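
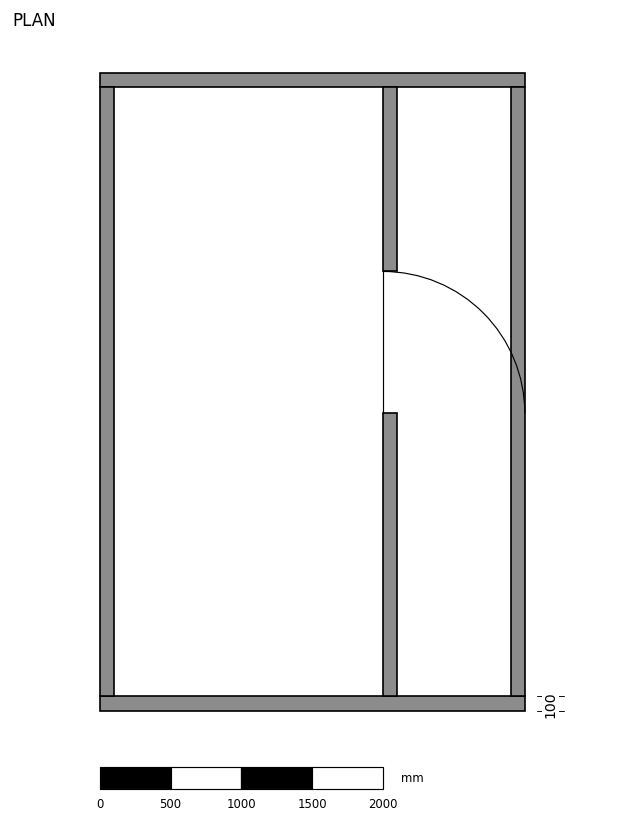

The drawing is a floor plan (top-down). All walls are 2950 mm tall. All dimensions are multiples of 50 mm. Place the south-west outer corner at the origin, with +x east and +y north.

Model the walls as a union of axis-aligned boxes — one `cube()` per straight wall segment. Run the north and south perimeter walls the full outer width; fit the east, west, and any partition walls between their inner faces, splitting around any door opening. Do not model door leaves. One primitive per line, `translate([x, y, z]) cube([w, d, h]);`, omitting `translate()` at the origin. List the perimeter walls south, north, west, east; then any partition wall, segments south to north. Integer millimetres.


cube([3000, 100, 2950]);
translate([0, 4400, 0]) cube([3000, 100, 2950]);
translate([0, 100, 0]) cube([100, 4300, 2950]);
translate([2900, 100, 0]) cube([100, 4300, 2950]);
translate([2000, 100, 0]) cube([100, 2000, 2950]);
translate([2000, 3100, 0]) cube([100, 1300, 2950]);


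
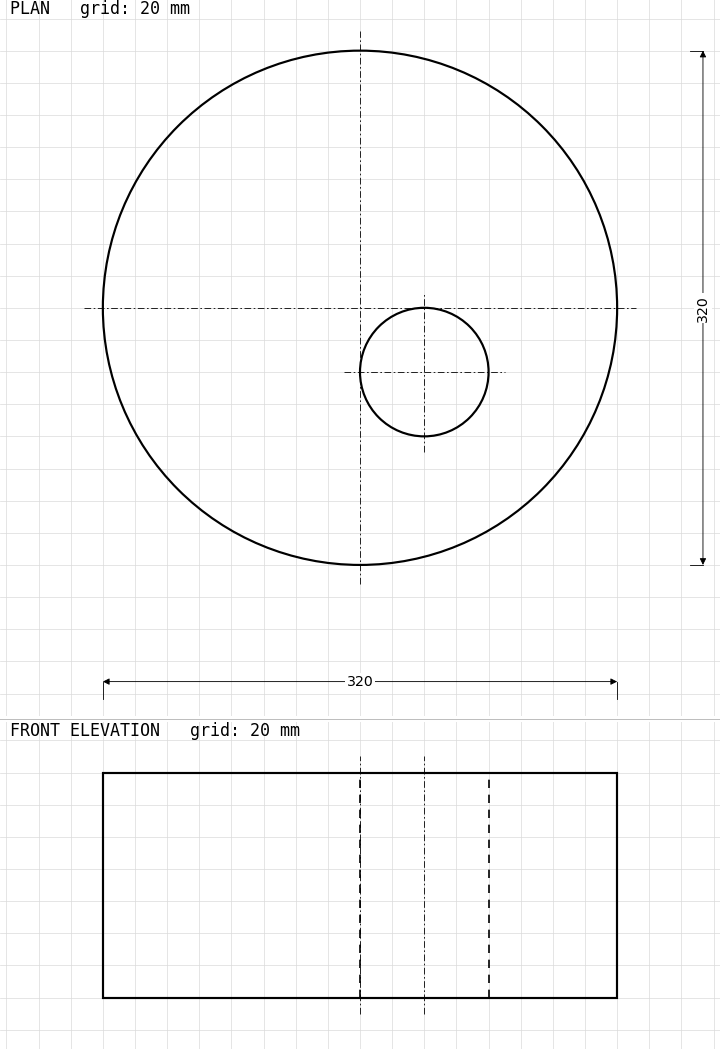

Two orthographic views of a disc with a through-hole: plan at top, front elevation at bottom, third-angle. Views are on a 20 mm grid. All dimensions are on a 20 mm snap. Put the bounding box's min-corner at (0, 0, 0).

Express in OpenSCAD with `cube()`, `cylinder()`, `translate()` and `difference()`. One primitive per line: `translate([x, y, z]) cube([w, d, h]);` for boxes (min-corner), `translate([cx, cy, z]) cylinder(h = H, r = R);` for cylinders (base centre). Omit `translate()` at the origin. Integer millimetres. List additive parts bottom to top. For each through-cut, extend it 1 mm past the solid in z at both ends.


difference() {
  translate([160, 160, 0]) cylinder(h = 140, r = 160);
  translate([200, 120, -1]) cylinder(h = 142, r = 40);
}


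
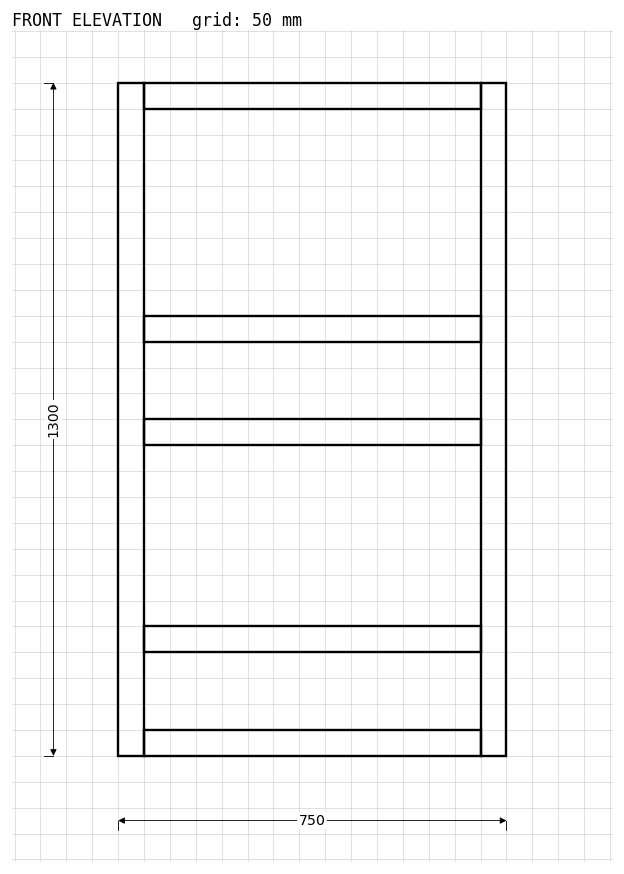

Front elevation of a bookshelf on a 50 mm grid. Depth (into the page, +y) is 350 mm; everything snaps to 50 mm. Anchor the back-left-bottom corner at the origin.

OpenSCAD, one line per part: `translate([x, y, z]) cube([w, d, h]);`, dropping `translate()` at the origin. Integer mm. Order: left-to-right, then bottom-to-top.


cube([50, 350, 1300]);
translate([50, 0, 0]) cube([650, 350, 50]);
translate([50, 0, 200]) cube([650, 350, 50]);
translate([50, 0, 600]) cube([650, 350, 50]);
translate([50, 0, 800]) cube([650, 350, 50]);
translate([50, 0, 1250]) cube([650, 350, 50]);
translate([700, 0, 0]) cube([50, 350, 1300]);


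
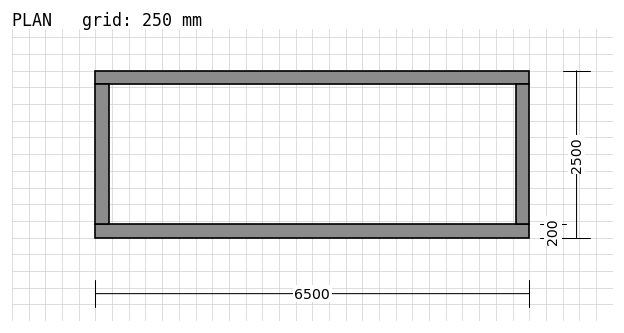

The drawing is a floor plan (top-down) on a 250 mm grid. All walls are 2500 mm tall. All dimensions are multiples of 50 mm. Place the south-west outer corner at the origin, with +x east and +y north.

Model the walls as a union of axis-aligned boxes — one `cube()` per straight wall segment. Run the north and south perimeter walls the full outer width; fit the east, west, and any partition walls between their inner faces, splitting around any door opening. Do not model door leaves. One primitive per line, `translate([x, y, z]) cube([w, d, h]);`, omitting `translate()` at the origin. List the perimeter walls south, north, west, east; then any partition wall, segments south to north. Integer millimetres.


cube([6500, 200, 2500]);
translate([0, 2300, 0]) cube([6500, 200, 2500]);
translate([0, 200, 0]) cube([200, 2100, 2500]);
translate([6300, 200, 0]) cube([200, 2100, 2500]);


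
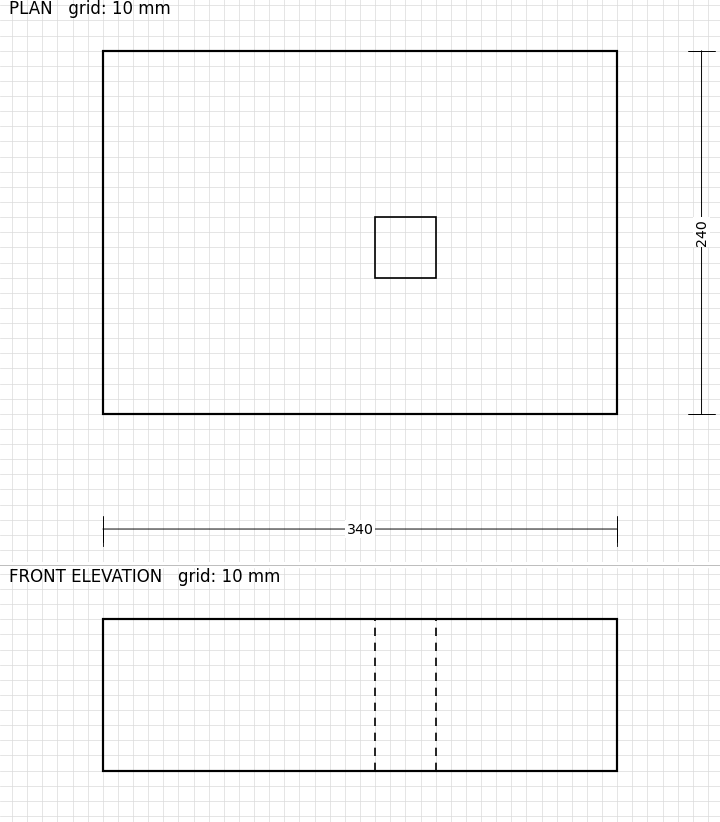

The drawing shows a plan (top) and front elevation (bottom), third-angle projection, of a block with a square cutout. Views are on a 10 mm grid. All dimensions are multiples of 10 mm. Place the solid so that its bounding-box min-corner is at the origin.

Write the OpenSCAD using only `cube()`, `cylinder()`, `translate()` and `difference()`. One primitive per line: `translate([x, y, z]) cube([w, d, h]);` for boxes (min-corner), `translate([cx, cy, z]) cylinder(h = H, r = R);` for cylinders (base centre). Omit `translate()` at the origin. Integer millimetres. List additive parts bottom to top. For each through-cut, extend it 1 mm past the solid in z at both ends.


difference() {
  cube([340, 240, 100]);
  translate([180, 90, -1]) cube([40, 40, 102]);
}


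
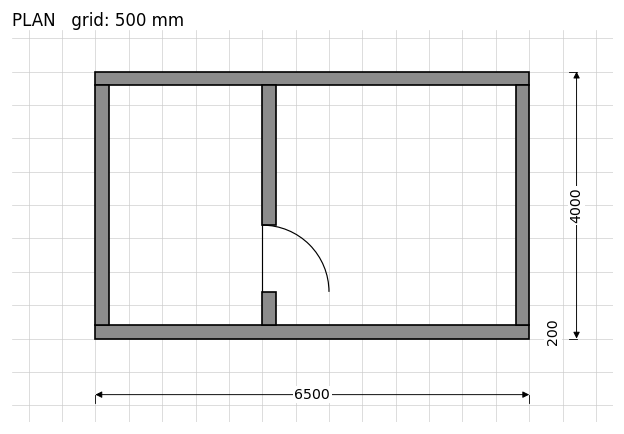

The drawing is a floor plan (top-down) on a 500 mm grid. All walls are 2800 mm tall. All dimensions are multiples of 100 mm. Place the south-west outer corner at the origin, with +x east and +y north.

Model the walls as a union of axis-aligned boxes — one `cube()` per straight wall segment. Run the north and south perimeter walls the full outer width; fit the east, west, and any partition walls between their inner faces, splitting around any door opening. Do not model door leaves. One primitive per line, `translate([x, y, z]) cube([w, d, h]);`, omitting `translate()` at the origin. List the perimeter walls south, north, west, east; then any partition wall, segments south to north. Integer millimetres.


cube([6500, 200, 2800]);
translate([0, 3800, 0]) cube([6500, 200, 2800]);
translate([0, 200, 0]) cube([200, 3600, 2800]);
translate([6300, 200, 0]) cube([200, 3600, 2800]);
translate([2500, 200, 0]) cube([200, 500, 2800]);
translate([2500, 1700, 0]) cube([200, 2100, 2800]);


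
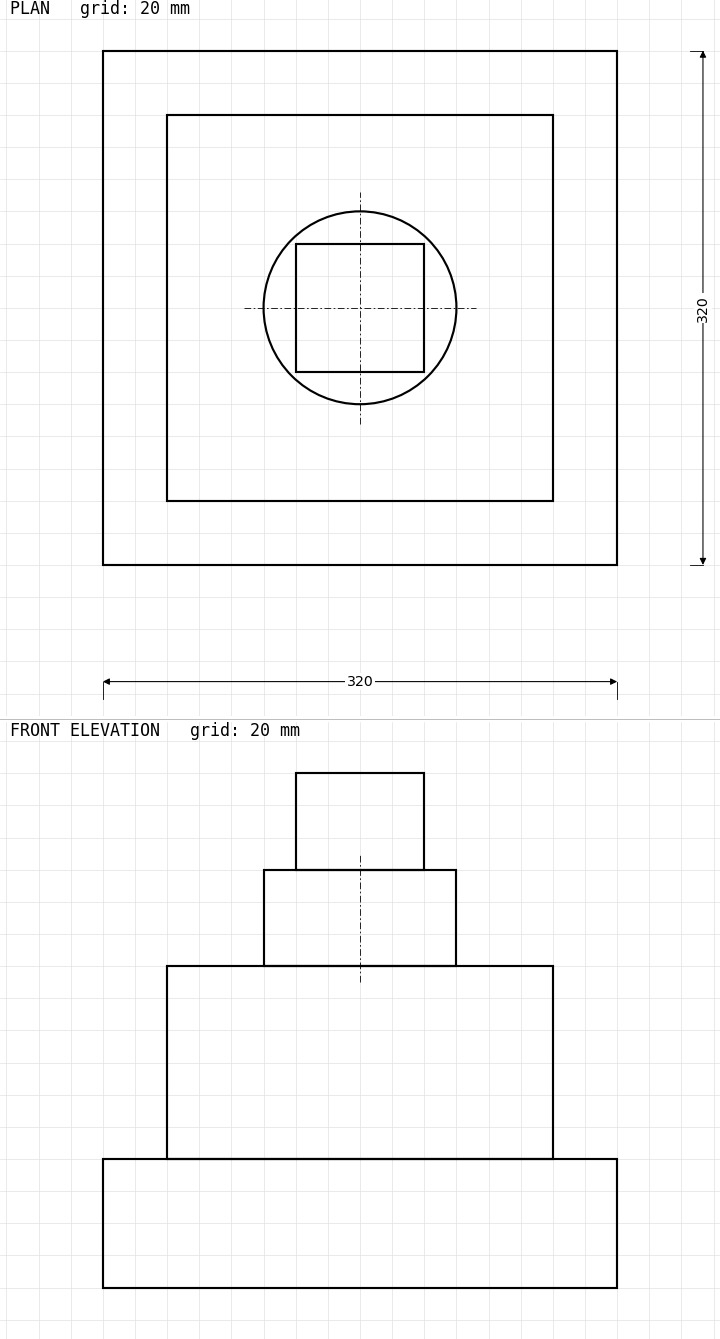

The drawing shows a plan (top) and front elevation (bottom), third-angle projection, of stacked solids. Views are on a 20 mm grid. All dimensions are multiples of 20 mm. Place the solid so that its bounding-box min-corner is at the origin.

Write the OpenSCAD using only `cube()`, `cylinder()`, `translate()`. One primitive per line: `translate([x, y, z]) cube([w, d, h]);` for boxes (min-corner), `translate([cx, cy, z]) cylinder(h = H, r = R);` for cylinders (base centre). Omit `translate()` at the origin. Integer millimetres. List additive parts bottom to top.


cube([320, 320, 80]);
translate([40, 40, 80]) cube([240, 240, 120]);
translate([160, 160, 200]) cylinder(h = 60, r = 60);
translate([120, 120, 260]) cube([80, 80, 60]);


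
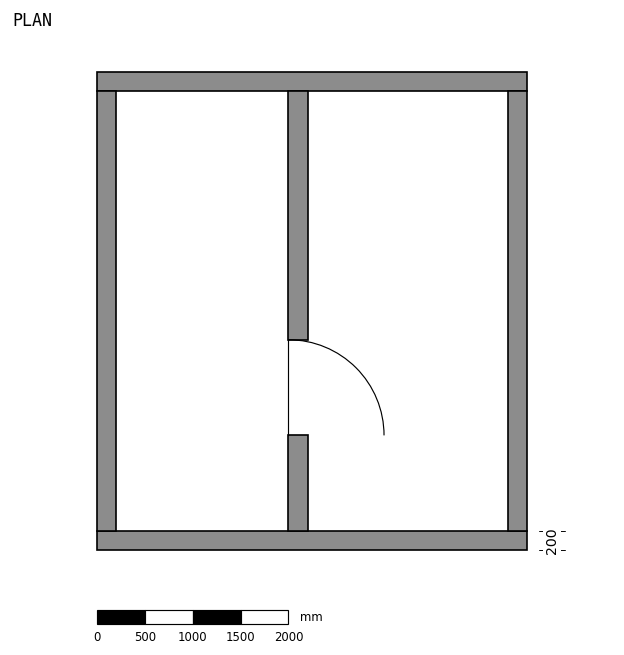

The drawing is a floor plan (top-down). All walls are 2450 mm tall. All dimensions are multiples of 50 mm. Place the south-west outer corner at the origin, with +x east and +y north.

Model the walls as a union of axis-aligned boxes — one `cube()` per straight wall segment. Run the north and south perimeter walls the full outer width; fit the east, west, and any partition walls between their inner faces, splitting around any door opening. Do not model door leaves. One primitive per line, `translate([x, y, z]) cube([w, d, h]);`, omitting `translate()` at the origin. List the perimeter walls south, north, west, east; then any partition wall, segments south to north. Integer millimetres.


cube([4500, 200, 2450]);
translate([0, 4800, 0]) cube([4500, 200, 2450]);
translate([0, 200, 0]) cube([200, 4600, 2450]);
translate([4300, 200, 0]) cube([200, 4600, 2450]);
translate([2000, 200, 0]) cube([200, 1000, 2450]);
translate([2000, 2200, 0]) cube([200, 2600, 2450]);


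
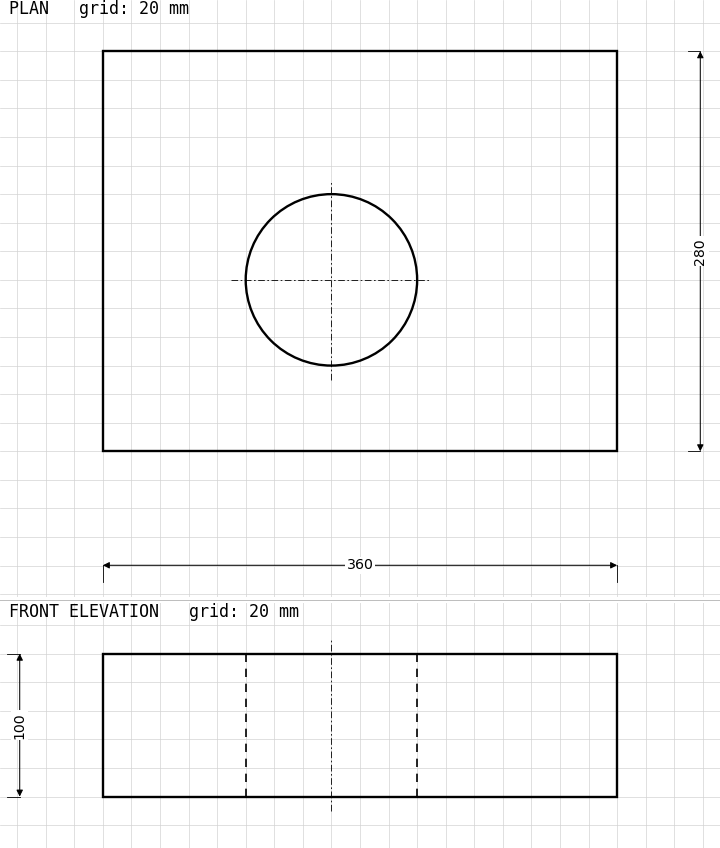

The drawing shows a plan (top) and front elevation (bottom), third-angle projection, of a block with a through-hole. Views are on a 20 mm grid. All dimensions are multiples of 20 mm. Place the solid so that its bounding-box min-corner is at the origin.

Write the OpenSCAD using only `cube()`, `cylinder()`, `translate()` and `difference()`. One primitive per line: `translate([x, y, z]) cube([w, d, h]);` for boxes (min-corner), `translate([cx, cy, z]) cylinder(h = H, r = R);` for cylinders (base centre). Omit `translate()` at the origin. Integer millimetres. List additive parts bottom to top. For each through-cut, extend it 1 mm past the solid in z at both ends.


difference() {
  cube([360, 280, 100]);
  translate([160, 120, -1]) cylinder(h = 102, r = 60);
}


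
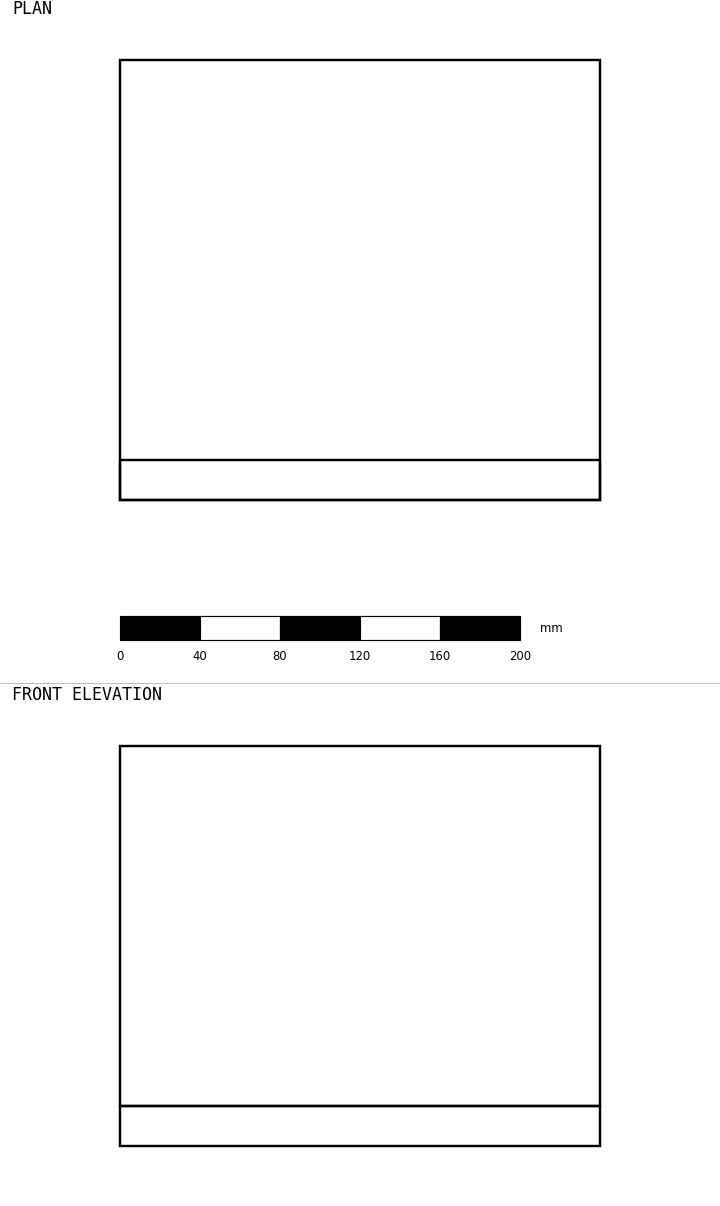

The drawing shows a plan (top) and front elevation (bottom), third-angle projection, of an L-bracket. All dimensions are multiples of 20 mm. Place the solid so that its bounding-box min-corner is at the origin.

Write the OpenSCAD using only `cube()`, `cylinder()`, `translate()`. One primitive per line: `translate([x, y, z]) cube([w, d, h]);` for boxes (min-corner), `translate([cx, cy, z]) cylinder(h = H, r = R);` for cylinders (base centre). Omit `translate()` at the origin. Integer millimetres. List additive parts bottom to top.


cube([240, 220, 20]);
translate([0, 0, 20]) cube([240, 20, 180]);


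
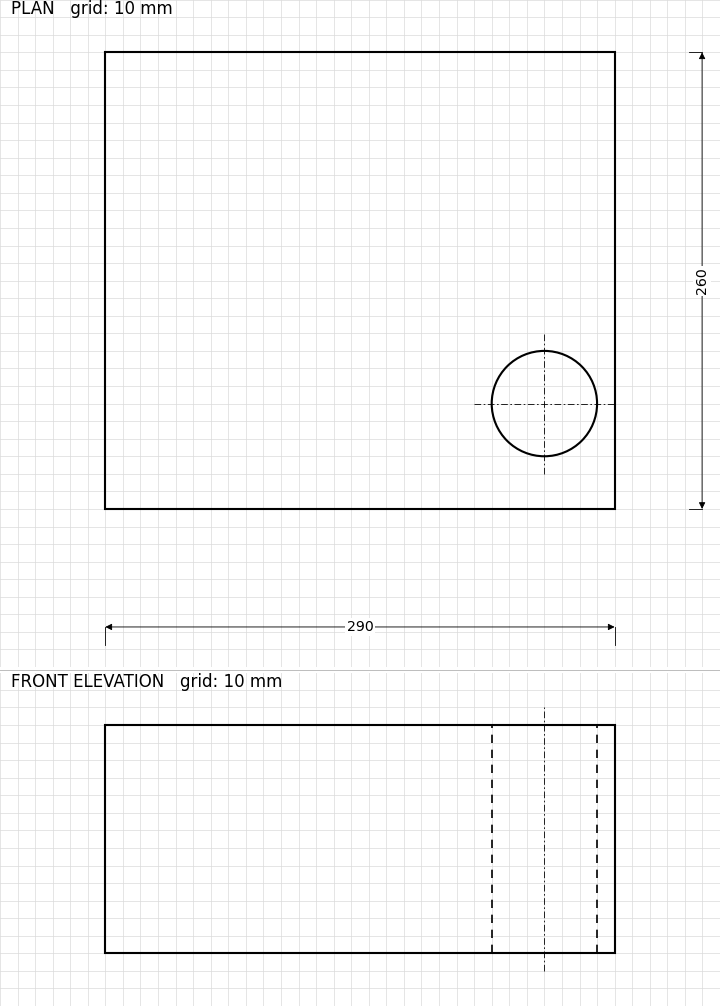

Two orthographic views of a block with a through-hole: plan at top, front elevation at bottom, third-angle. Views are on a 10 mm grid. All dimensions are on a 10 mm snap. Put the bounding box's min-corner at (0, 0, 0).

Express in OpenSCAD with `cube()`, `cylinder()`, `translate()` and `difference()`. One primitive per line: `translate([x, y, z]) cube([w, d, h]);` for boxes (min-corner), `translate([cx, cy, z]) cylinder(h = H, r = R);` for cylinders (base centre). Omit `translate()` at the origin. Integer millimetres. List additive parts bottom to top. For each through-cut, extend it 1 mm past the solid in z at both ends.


difference() {
  cube([290, 260, 130]);
  translate([250, 60, -1]) cylinder(h = 132, r = 30);
}


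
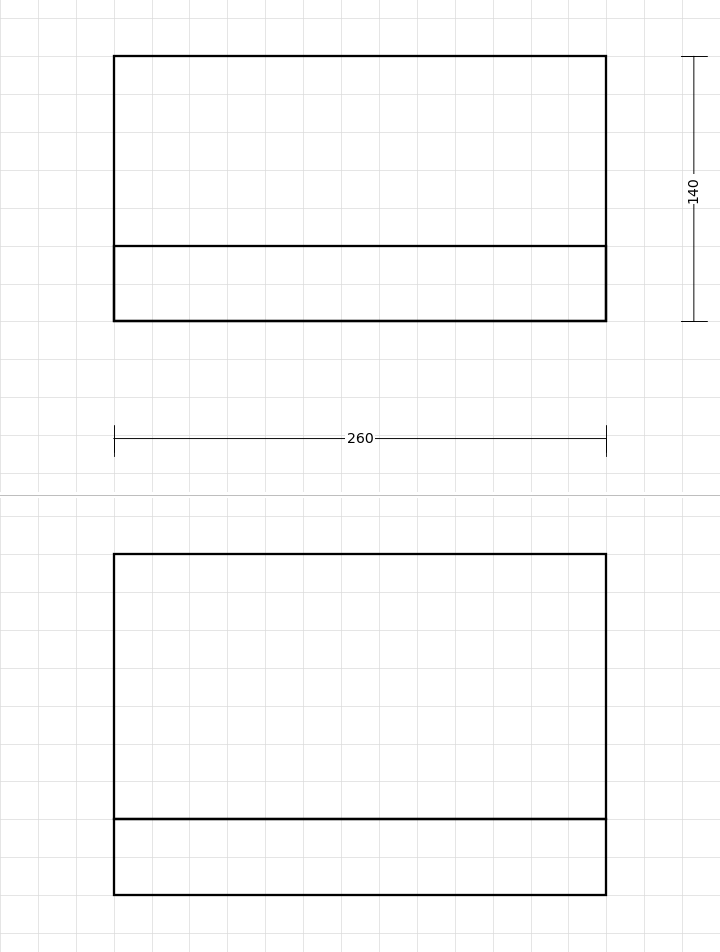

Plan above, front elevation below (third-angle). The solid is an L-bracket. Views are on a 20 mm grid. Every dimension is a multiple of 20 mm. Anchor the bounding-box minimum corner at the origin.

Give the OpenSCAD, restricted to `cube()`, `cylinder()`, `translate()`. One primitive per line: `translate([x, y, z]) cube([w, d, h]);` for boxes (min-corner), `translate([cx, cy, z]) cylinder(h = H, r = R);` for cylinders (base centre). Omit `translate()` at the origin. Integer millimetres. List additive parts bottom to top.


cube([260, 140, 40]);
translate([0, 0, 40]) cube([260, 40, 140]);


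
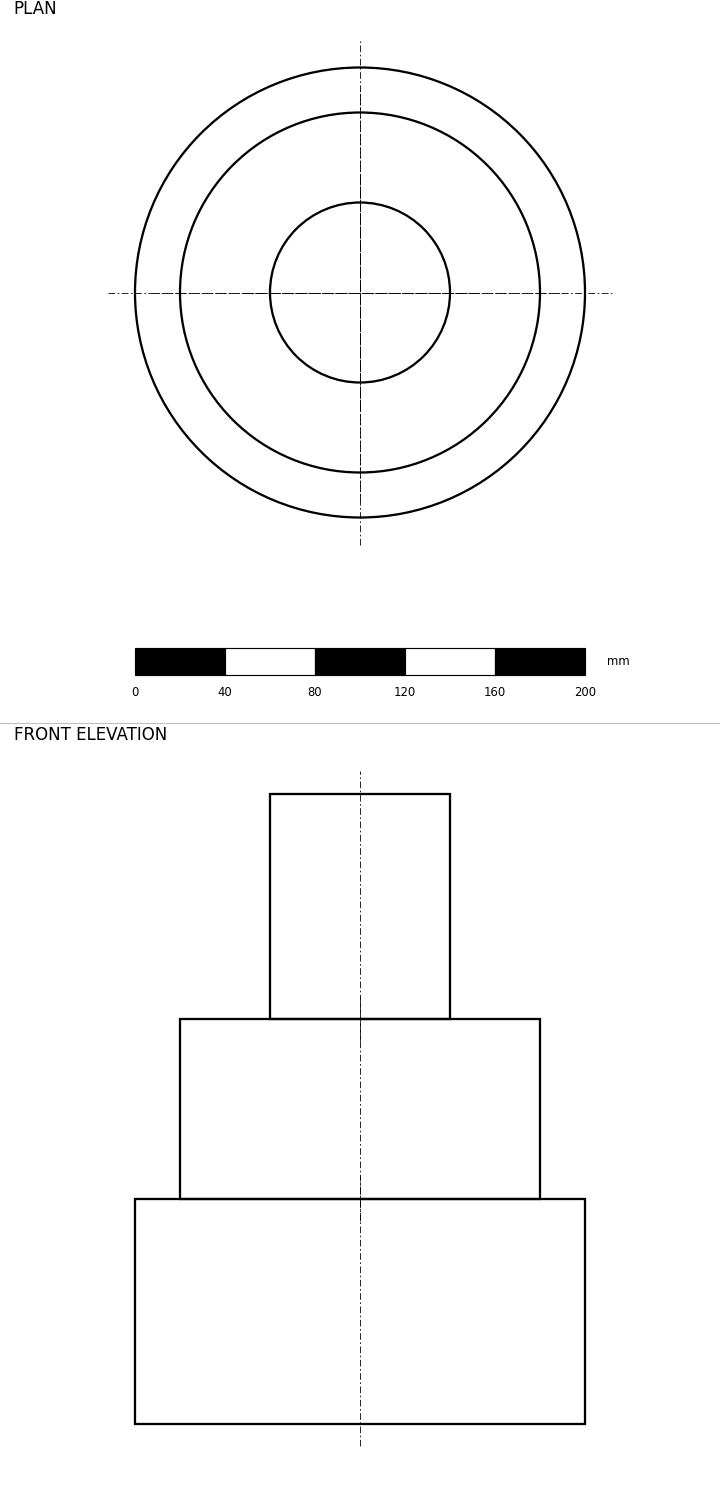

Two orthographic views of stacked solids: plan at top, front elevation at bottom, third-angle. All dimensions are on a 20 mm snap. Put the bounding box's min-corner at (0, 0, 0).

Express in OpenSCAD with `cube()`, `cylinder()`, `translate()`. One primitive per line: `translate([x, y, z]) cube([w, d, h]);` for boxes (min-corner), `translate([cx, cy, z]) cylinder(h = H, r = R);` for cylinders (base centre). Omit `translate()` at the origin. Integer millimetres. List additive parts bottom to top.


translate([100, 100, 0]) cylinder(h = 100, r = 100);
translate([100, 100, 100]) cylinder(h = 80, r = 80);
translate([100, 100, 180]) cylinder(h = 100, r = 40);


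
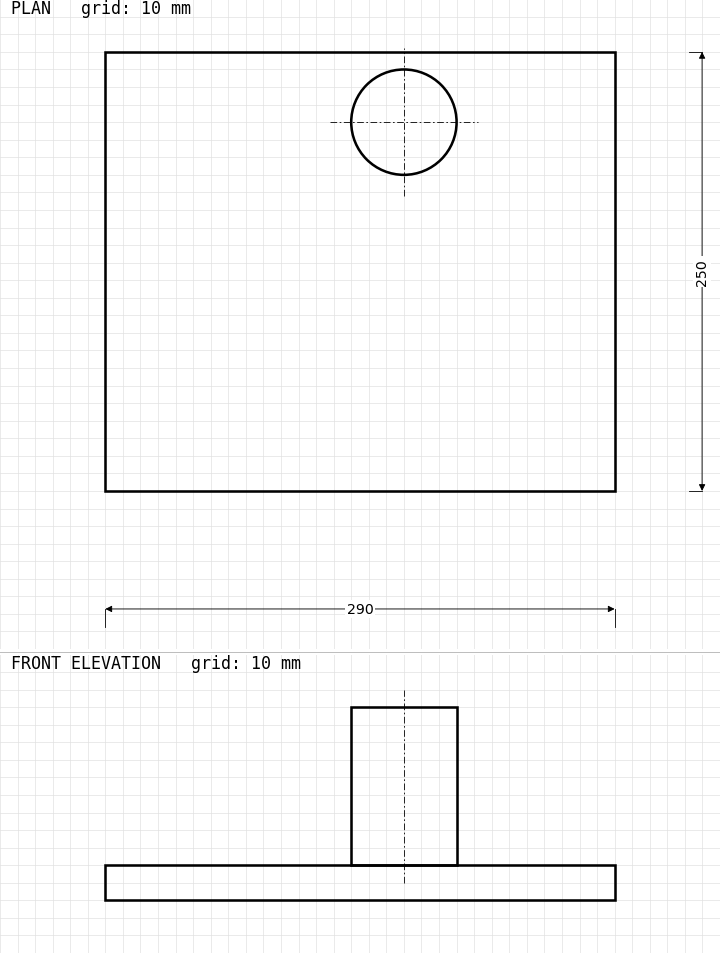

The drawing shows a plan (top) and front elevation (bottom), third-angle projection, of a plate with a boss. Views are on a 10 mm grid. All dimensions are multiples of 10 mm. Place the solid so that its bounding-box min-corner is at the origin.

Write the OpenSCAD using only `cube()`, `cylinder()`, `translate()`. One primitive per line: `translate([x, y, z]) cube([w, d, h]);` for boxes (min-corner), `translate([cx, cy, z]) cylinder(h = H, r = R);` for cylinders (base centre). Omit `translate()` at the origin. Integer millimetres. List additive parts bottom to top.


cube([290, 250, 20]);
translate([170, 210, 20]) cylinder(h = 90, r = 30);


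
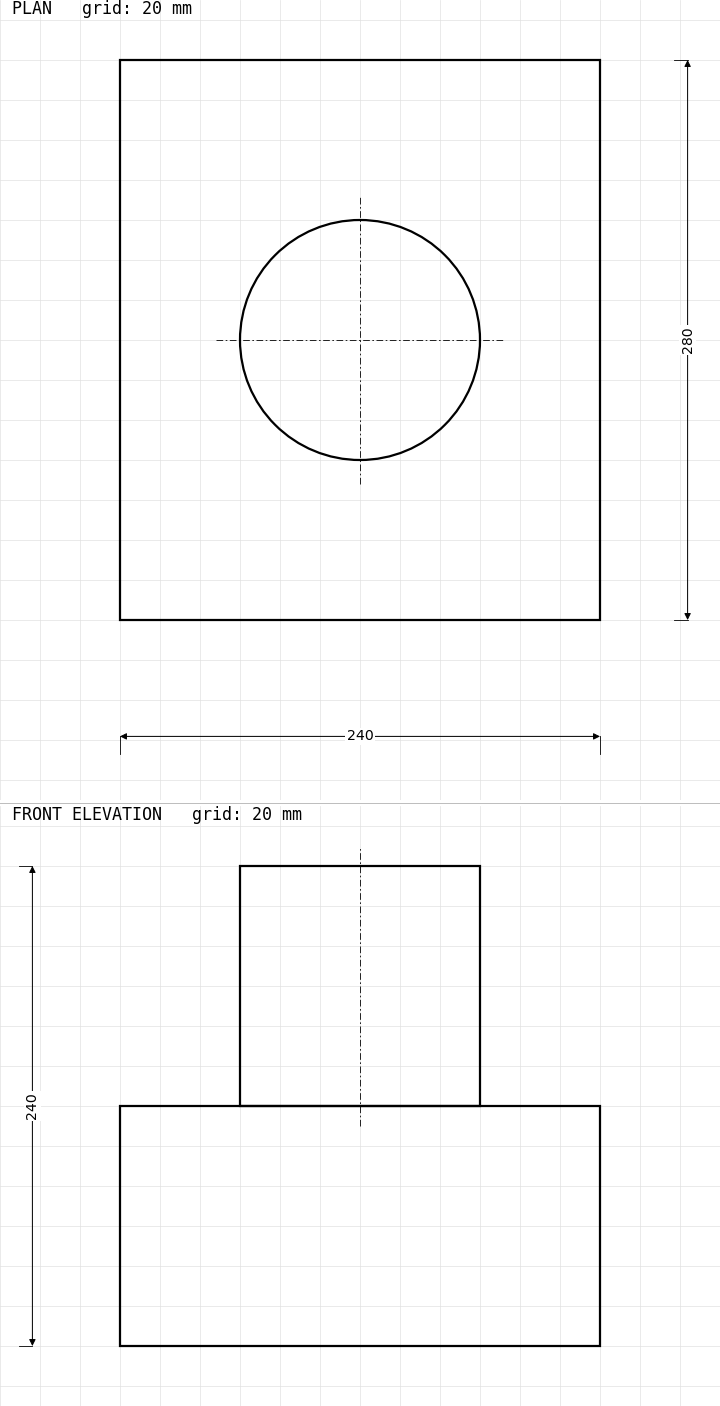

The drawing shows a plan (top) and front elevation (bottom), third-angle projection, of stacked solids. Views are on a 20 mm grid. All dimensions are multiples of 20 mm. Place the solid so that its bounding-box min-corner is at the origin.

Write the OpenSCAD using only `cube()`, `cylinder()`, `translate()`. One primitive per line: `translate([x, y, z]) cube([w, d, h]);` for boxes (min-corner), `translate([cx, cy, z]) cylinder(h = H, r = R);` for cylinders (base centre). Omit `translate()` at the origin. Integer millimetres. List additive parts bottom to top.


cube([240, 280, 120]);
translate([120, 140, 120]) cylinder(h = 120, r = 60);


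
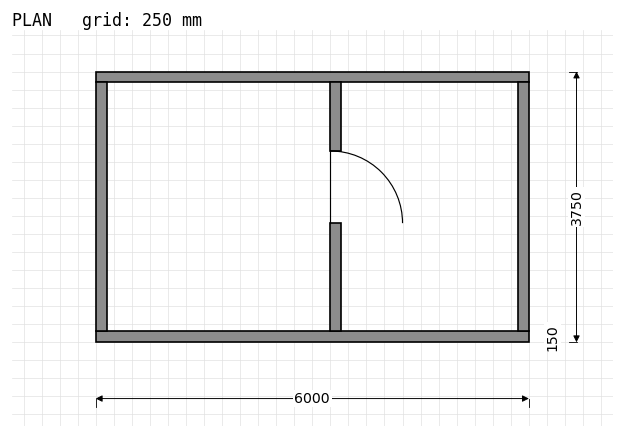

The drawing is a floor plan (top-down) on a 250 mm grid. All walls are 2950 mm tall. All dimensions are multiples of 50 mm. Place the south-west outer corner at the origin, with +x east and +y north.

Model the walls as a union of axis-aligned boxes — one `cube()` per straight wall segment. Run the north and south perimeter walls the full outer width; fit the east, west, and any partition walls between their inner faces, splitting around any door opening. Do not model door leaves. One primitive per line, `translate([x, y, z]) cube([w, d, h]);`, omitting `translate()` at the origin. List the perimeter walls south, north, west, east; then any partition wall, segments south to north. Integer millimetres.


cube([6000, 150, 2950]);
translate([0, 3600, 0]) cube([6000, 150, 2950]);
translate([0, 150, 0]) cube([150, 3450, 2950]);
translate([5850, 150, 0]) cube([150, 3450, 2950]);
translate([3250, 150, 0]) cube([150, 1500, 2950]);
translate([3250, 2650, 0]) cube([150, 950, 2950]);


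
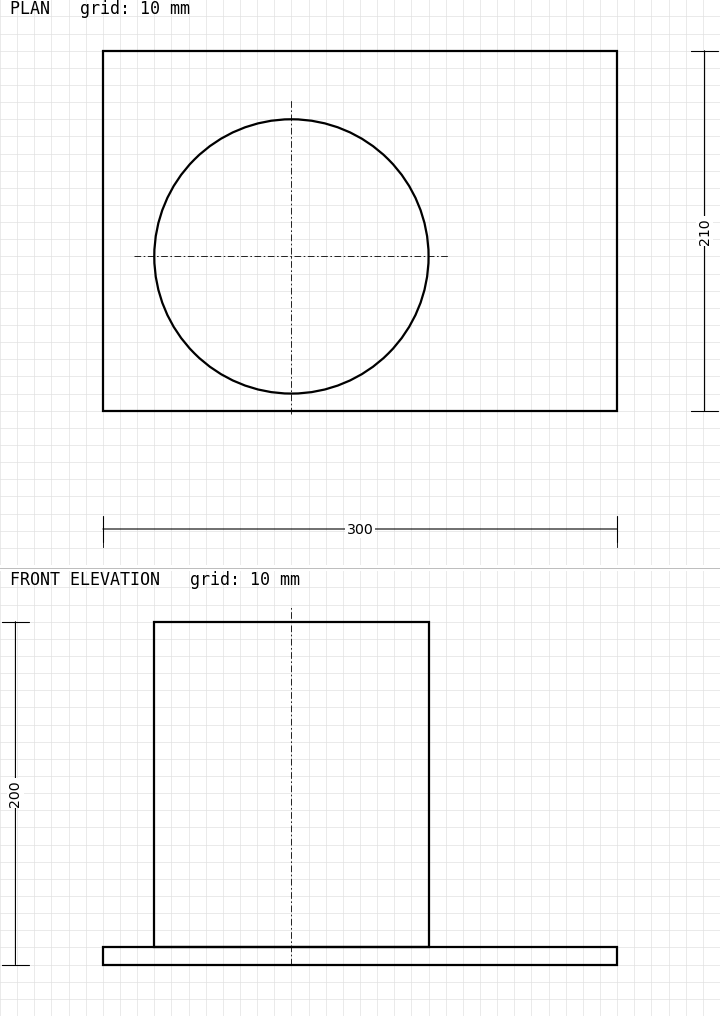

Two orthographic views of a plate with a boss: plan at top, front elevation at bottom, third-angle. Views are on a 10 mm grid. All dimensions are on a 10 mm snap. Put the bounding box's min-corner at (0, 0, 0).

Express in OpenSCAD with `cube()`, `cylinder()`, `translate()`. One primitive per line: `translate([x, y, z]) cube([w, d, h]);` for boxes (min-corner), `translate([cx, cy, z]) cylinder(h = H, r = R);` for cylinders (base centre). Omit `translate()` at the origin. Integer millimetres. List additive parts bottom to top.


cube([300, 210, 10]);
translate([110, 90, 10]) cylinder(h = 190, r = 80);


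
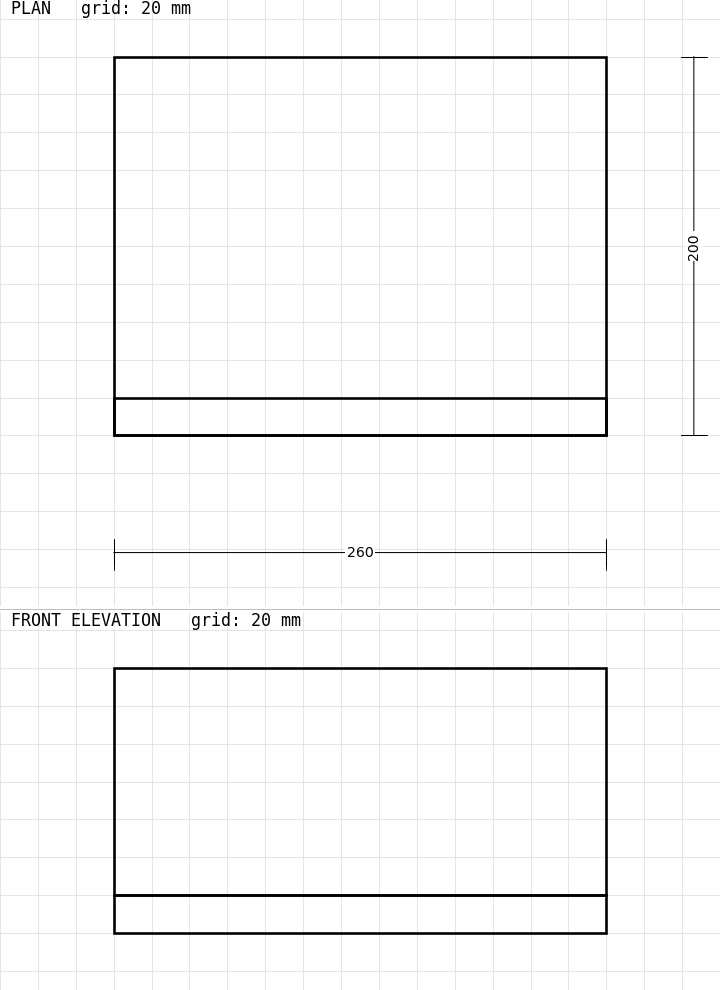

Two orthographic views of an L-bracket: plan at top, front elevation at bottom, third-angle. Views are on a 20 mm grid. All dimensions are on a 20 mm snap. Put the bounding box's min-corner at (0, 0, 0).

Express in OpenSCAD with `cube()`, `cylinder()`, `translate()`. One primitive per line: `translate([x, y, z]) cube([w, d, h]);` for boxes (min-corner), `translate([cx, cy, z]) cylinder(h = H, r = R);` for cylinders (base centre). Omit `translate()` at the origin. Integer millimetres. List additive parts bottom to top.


cube([260, 200, 20]);
translate([0, 0, 20]) cube([260, 20, 120]);


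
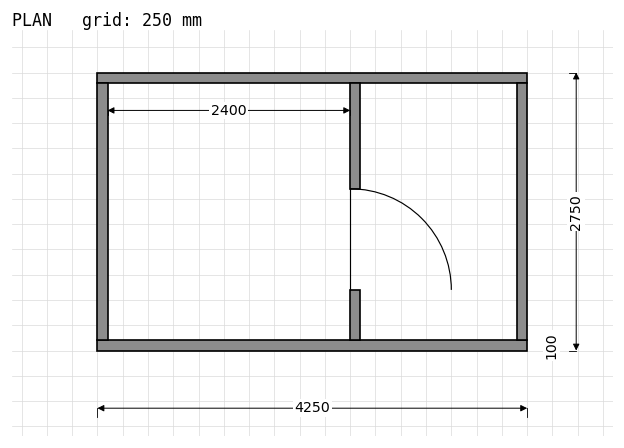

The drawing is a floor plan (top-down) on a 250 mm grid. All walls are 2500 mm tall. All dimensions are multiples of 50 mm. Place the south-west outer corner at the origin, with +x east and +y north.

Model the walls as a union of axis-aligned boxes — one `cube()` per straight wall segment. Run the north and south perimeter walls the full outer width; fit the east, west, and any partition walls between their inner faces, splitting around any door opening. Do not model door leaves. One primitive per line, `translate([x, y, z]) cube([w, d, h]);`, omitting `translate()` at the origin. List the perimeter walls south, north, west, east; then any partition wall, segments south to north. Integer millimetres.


cube([4250, 100, 2500]);
translate([0, 2650, 0]) cube([4250, 100, 2500]);
translate([0, 100, 0]) cube([100, 2550, 2500]);
translate([4150, 100, 0]) cube([100, 2550, 2500]);
translate([2500, 100, 0]) cube([100, 500, 2500]);
translate([2500, 1600, 0]) cube([100, 1050, 2500]);


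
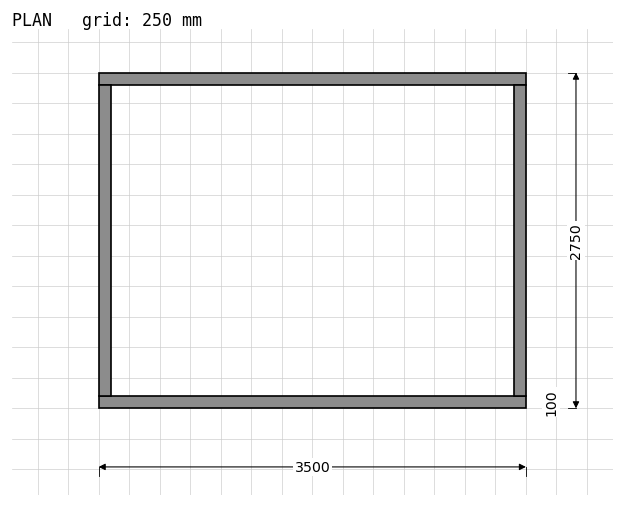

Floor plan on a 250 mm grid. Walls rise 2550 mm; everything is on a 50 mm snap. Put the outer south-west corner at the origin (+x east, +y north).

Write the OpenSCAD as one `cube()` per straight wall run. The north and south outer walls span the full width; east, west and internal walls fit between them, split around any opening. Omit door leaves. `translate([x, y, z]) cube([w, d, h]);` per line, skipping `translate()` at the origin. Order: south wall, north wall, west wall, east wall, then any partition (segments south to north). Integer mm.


cube([3500, 100, 2550]);
translate([0, 2650, 0]) cube([3500, 100, 2550]);
translate([0, 100, 0]) cube([100, 2550, 2550]);
translate([3400, 100, 0]) cube([100, 2550, 2550]);


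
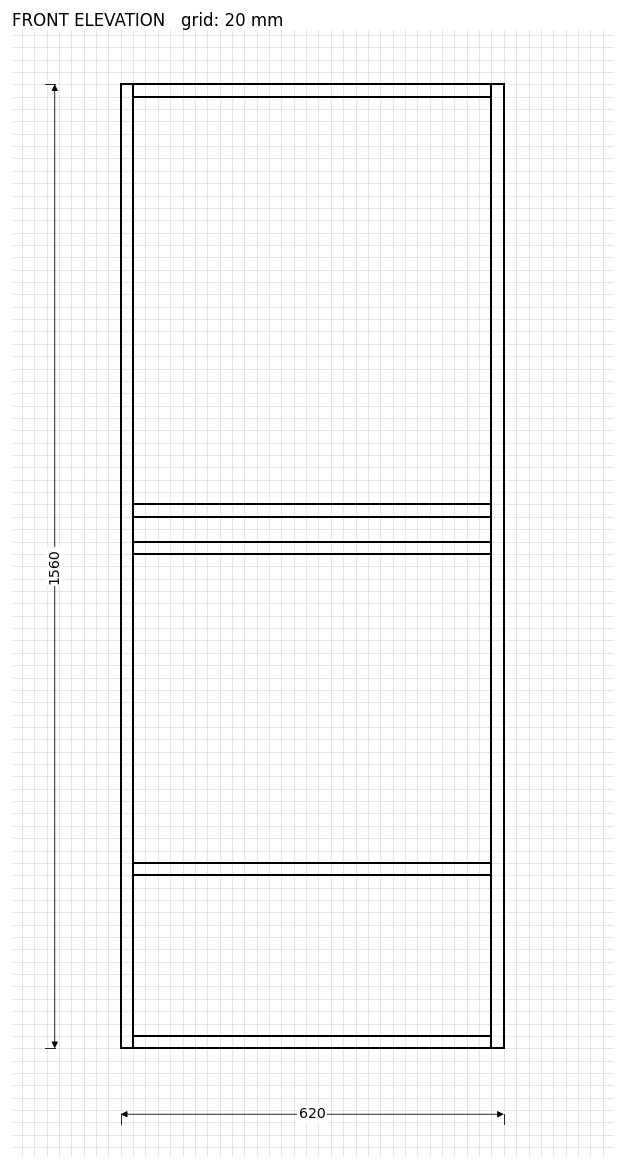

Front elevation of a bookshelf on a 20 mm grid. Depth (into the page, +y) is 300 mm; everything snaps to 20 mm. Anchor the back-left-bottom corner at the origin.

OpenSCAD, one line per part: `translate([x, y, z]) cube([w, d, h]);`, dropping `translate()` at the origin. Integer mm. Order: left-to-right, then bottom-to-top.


cube([20, 300, 1560]);
translate([20, 0, 0]) cube([580, 300, 20]);
translate([20, 0, 280]) cube([580, 300, 20]);
translate([20, 0, 800]) cube([580, 300, 20]);
translate([20, 0, 860]) cube([580, 300, 20]);
translate([20, 0, 1540]) cube([580, 300, 20]);
translate([600, 0, 0]) cube([20, 300, 1560]);


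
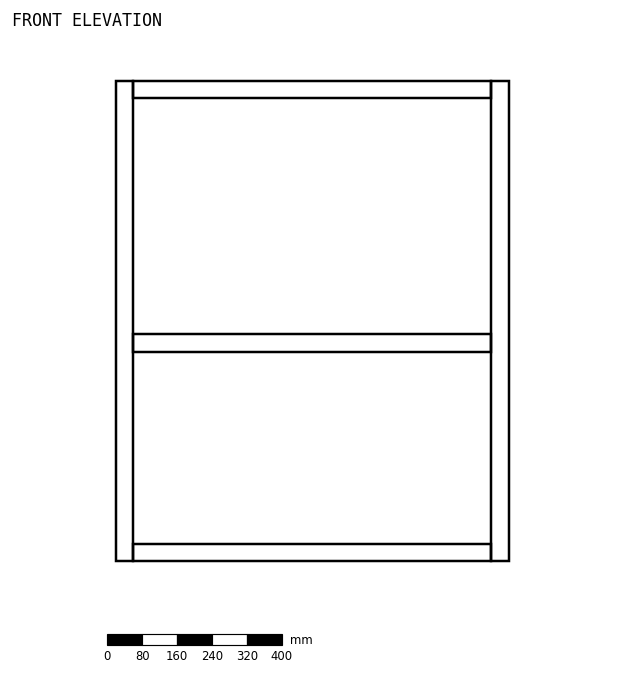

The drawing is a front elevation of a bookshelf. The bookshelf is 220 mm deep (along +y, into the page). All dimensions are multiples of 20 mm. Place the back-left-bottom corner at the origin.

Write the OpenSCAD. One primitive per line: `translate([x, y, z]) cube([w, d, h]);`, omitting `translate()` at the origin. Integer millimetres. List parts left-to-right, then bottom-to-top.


cube([40, 220, 1100]);
translate([40, 0, 0]) cube([820, 220, 40]);
translate([40, 0, 480]) cube([820, 220, 40]);
translate([40, 0, 1060]) cube([820, 220, 40]);
translate([860, 0, 0]) cube([40, 220, 1100]);


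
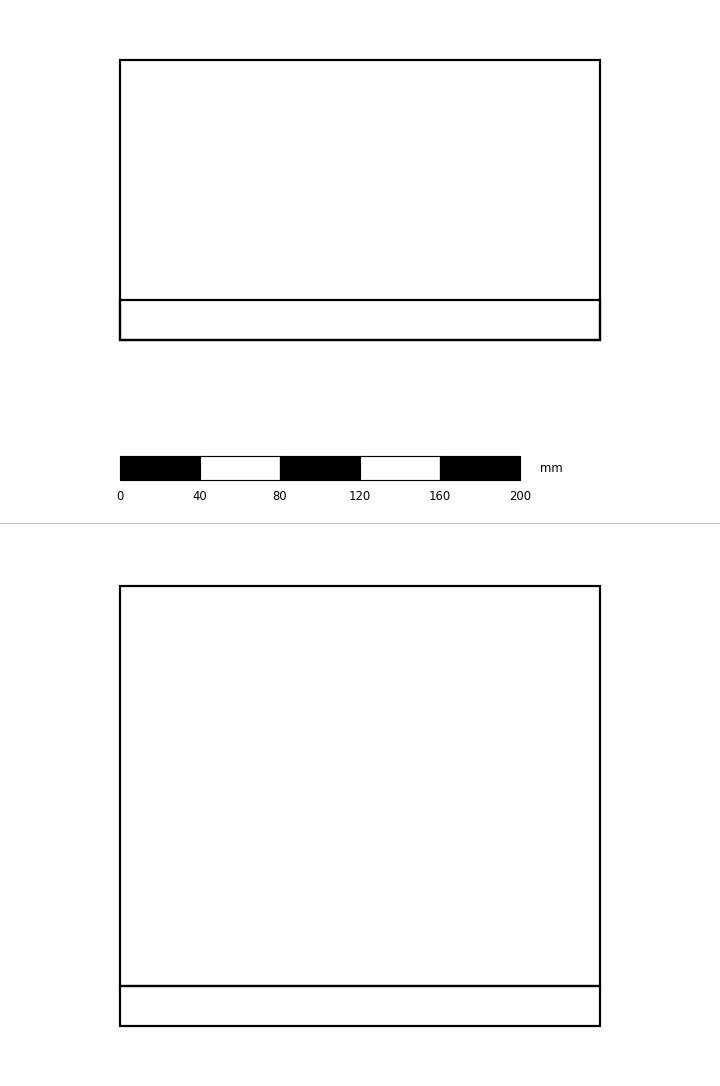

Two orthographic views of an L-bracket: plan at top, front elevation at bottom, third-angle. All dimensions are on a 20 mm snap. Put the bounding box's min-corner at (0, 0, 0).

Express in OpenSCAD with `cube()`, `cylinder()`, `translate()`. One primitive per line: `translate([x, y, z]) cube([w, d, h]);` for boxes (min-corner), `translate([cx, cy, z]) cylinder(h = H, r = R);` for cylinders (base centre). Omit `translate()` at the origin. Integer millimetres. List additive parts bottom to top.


cube([240, 140, 20]);
translate([0, 0, 20]) cube([240, 20, 200]);


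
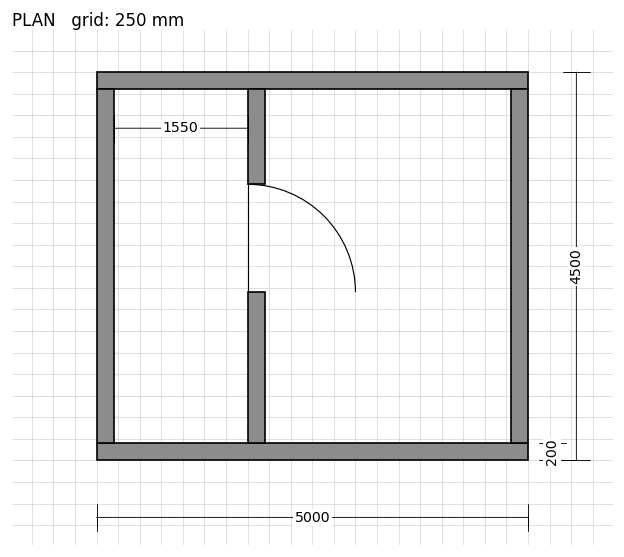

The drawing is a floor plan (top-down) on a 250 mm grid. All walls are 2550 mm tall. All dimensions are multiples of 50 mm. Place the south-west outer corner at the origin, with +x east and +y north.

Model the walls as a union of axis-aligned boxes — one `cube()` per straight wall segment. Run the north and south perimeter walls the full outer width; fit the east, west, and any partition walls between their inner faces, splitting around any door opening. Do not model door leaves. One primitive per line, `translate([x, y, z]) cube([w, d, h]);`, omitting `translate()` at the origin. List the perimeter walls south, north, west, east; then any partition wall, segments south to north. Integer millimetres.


cube([5000, 200, 2550]);
translate([0, 4300, 0]) cube([5000, 200, 2550]);
translate([0, 200, 0]) cube([200, 4100, 2550]);
translate([4800, 200, 0]) cube([200, 4100, 2550]);
translate([1750, 200, 0]) cube([200, 1750, 2550]);
translate([1750, 3200, 0]) cube([200, 1100, 2550]);


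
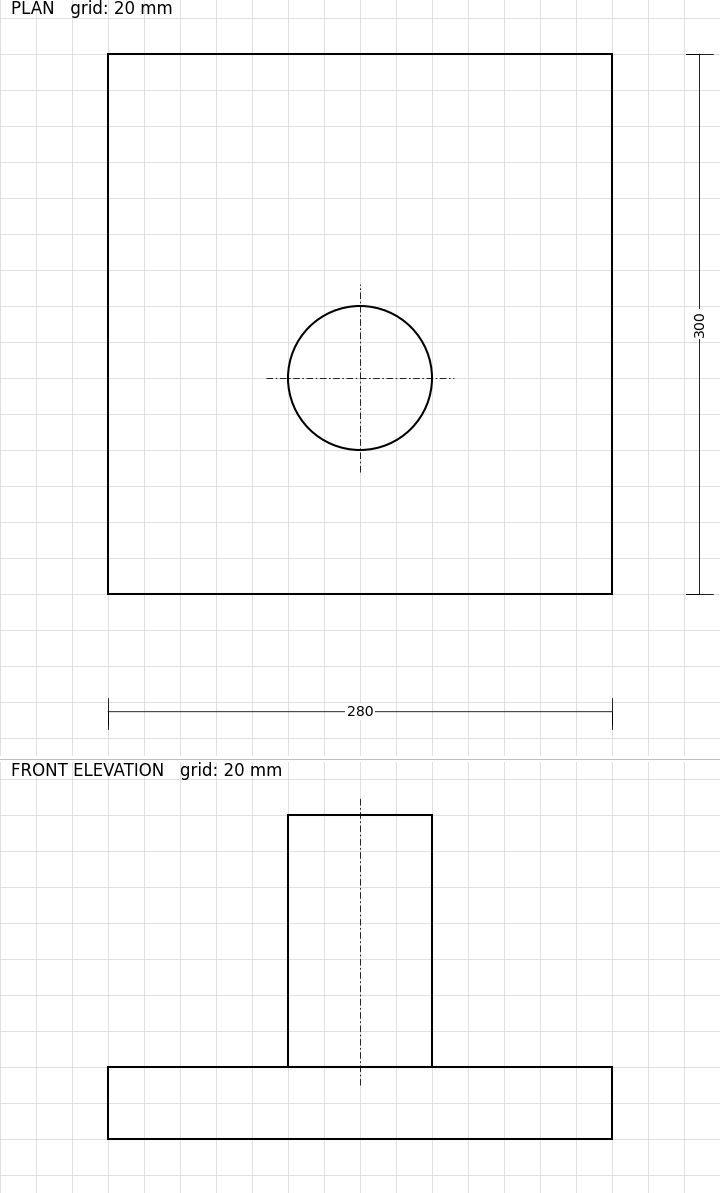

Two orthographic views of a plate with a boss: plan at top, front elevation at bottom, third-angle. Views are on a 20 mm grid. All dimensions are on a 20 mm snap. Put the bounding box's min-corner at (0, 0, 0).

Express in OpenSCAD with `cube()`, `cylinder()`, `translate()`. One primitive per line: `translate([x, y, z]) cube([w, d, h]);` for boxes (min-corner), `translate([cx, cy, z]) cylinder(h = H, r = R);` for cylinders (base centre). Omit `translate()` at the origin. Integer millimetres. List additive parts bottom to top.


cube([280, 300, 40]);
translate([140, 120, 40]) cylinder(h = 140, r = 40);


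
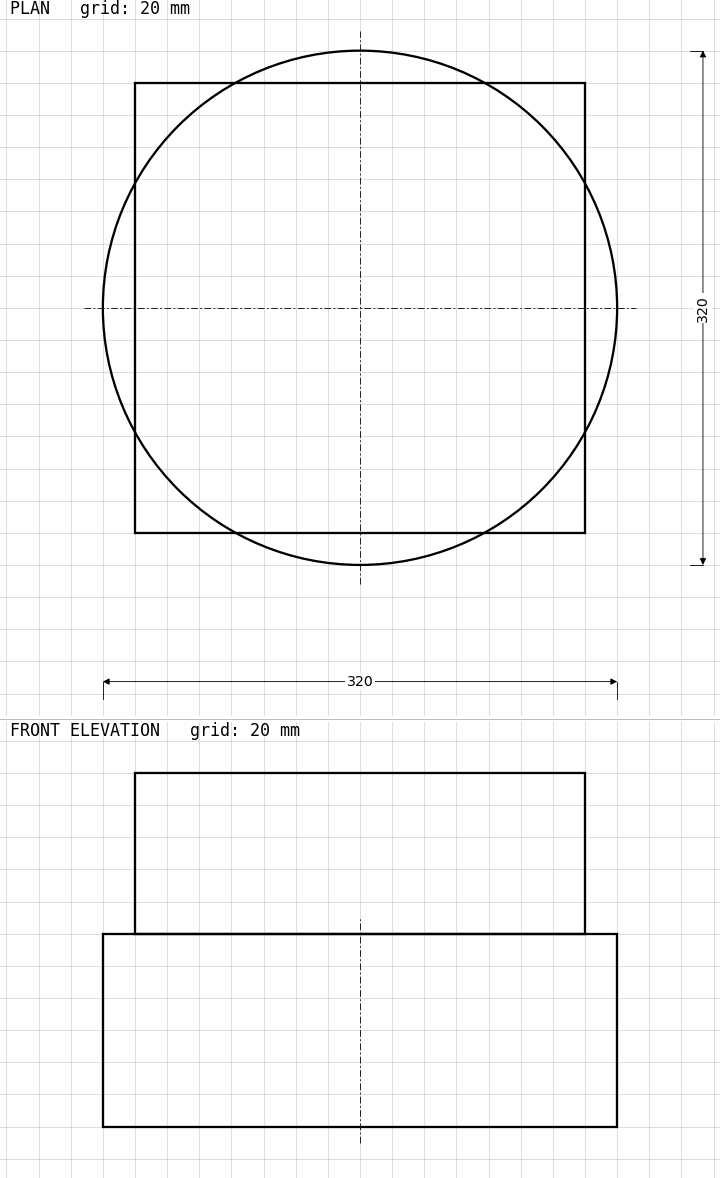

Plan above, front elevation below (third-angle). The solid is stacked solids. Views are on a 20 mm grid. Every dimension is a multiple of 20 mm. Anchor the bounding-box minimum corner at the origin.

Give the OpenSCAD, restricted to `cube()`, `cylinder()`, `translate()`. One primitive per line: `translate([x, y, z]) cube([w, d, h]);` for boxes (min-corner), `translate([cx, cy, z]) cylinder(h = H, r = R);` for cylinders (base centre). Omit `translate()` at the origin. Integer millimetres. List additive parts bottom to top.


translate([160, 160, 0]) cylinder(h = 120, r = 160);
translate([20, 20, 120]) cube([280, 280, 100]);


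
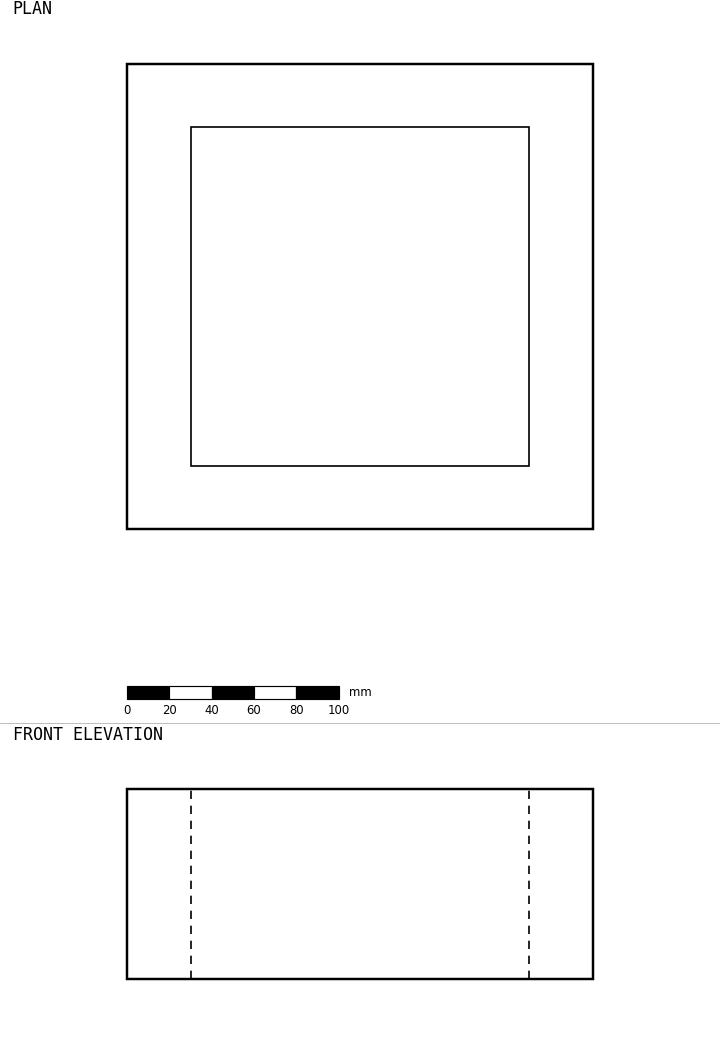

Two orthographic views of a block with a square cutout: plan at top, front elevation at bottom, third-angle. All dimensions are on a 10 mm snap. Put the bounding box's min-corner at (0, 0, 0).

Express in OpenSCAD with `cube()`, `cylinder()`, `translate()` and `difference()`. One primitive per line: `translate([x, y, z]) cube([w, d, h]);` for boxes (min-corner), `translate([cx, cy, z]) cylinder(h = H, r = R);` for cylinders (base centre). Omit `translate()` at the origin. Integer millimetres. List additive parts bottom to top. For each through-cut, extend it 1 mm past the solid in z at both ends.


difference() {
  cube([220, 220, 90]);
  translate([30, 30, -1]) cube([160, 160, 92]);
}


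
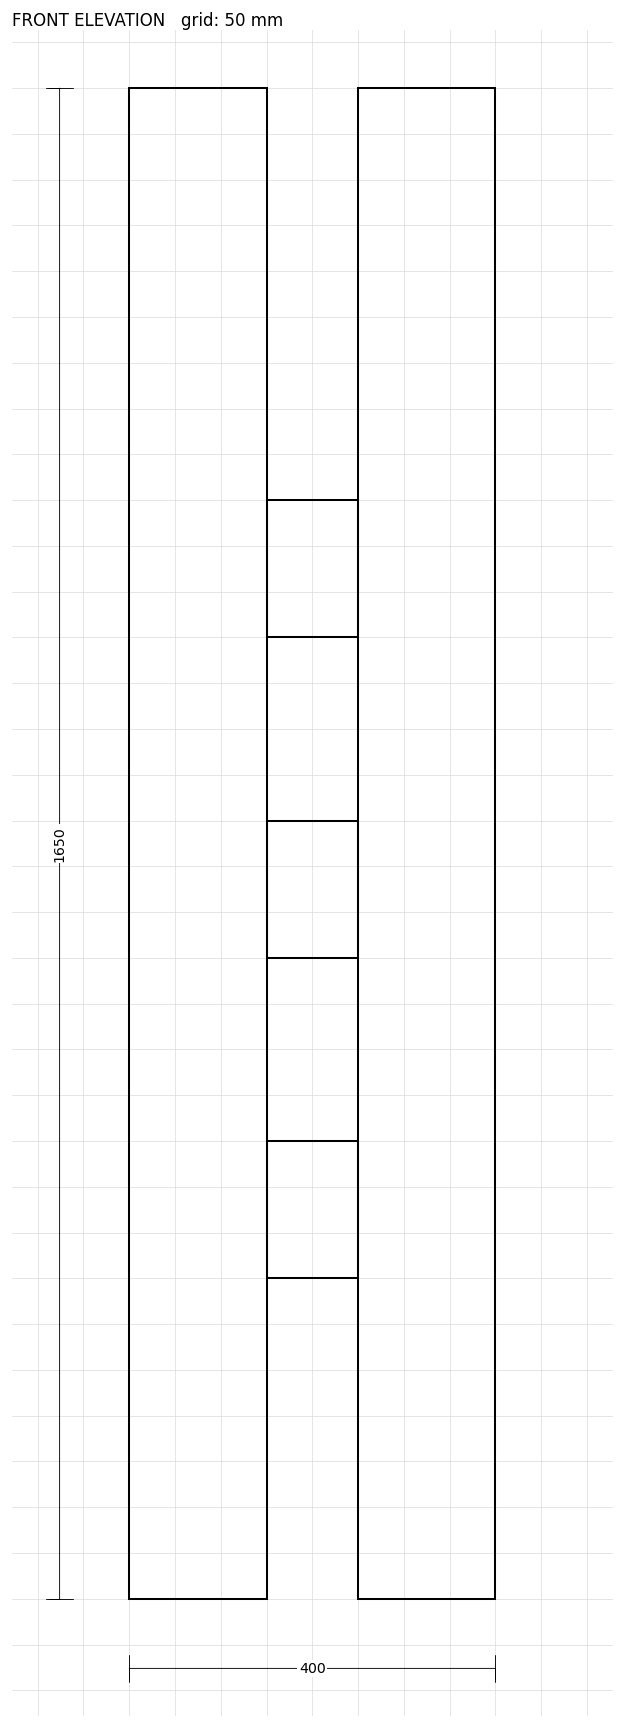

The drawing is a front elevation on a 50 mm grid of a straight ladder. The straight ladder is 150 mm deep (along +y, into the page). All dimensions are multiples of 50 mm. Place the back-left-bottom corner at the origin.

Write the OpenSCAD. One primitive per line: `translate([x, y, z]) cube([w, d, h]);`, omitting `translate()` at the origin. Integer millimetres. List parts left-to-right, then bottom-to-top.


cube([150, 150, 1650]);
translate([150, 0, 350]) cube([100, 150, 150]);
translate([150, 0, 700]) cube([100, 150, 150]);
translate([150, 0, 1050]) cube([100, 150, 150]);
translate([250, 0, 0]) cube([150, 150, 1650]);


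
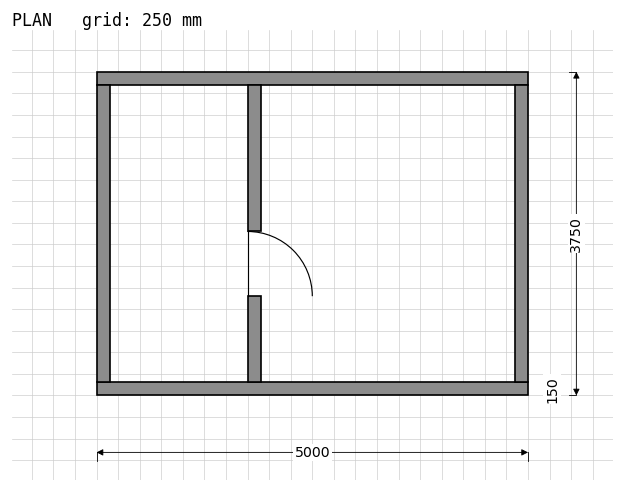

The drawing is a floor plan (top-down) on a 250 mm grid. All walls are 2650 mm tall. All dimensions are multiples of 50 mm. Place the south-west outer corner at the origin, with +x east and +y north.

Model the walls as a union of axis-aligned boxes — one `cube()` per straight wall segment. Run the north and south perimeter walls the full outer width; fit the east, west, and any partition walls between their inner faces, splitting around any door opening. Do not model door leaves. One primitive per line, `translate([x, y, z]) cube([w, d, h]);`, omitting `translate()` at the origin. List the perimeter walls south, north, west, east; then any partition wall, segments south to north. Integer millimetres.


cube([5000, 150, 2650]);
translate([0, 3600, 0]) cube([5000, 150, 2650]);
translate([0, 150, 0]) cube([150, 3450, 2650]);
translate([4850, 150, 0]) cube([150, 3450, 2650]);
translate([1750, 150, 0]) cube([150, 1000, 2650]);
translate([1750, 1900, 0]) cube([150, 1700, 2650]);


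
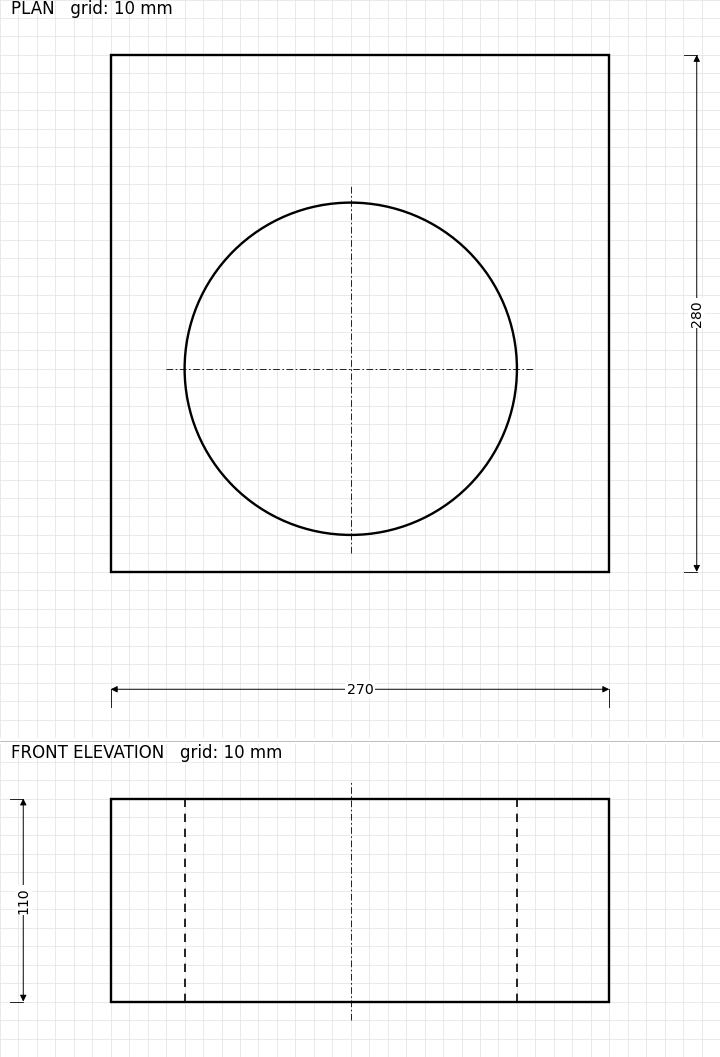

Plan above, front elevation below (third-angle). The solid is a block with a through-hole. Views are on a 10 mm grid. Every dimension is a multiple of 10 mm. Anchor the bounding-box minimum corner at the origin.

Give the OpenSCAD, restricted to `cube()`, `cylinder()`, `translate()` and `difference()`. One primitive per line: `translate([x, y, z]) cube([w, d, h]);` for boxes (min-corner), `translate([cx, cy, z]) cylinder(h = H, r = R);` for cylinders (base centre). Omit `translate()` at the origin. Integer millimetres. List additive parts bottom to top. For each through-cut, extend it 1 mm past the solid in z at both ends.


difference() {
  cube([270, 280, 110]);
  translate([130, 110, -1]) cylinder(h = 112, r = 90);
}


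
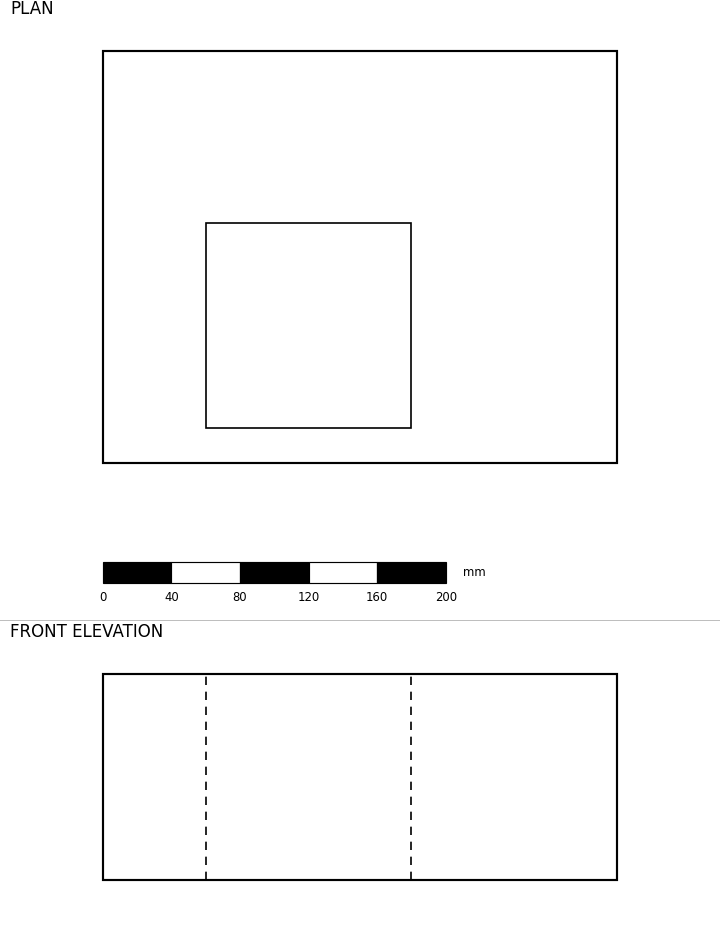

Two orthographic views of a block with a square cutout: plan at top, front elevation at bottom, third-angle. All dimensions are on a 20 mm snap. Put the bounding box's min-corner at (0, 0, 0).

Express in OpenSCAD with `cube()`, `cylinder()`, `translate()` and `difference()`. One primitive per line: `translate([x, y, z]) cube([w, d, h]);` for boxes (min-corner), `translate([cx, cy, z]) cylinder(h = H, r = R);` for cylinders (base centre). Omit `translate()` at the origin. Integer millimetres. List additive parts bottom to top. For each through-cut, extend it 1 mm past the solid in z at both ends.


difference() {
  cube([300, 240, 120]);
  translate([60, 20, -1]) cube([120, 120, 122]);
}


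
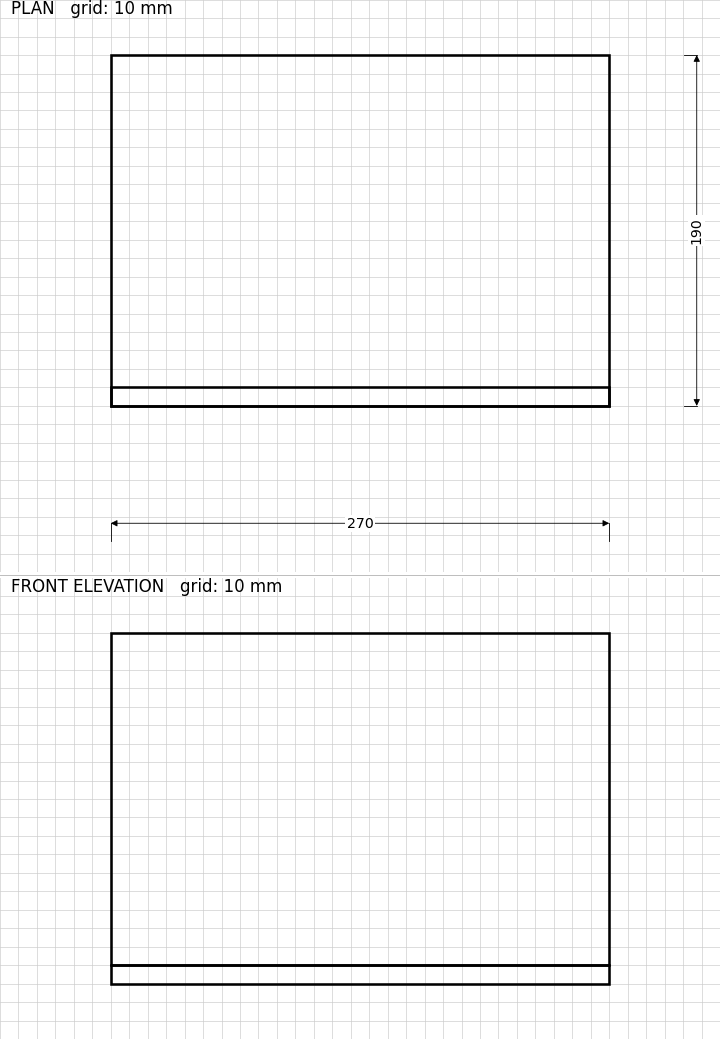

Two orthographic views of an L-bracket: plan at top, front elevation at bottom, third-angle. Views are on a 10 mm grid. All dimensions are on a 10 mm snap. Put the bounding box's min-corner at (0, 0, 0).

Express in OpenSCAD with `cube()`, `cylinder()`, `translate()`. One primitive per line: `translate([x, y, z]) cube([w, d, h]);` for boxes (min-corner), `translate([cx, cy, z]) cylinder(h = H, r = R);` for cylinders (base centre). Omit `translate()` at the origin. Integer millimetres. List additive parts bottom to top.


cube([270, 190, 10]);
translate([0, 0, 10]) cube([270, 10, 180]);


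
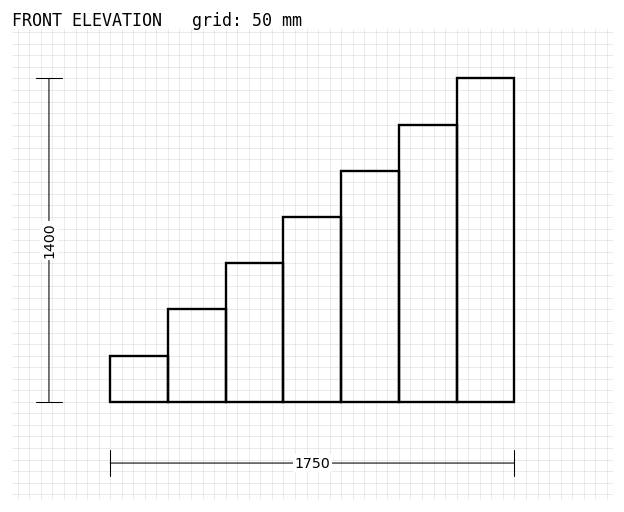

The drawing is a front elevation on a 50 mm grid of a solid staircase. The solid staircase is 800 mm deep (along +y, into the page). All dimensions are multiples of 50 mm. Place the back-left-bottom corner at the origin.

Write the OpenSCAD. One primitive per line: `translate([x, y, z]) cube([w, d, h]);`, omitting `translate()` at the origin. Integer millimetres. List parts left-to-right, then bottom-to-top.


cube([250, 800, 200]);
translate([250, 0, 0]) cube([250, 800, 400]);
translate([500, 0, 0]) cube([250, 800, 600]);
translate([750, 0, 0]) cube([250, 800, 800]);
translate([1000, 0, 0]) cube([250, 800, 1000]);
translate([1250, 0, 0]) cube([250, 800, 1200]);
translate([1500, 0, 0]) cube([250, 800, 1400]);


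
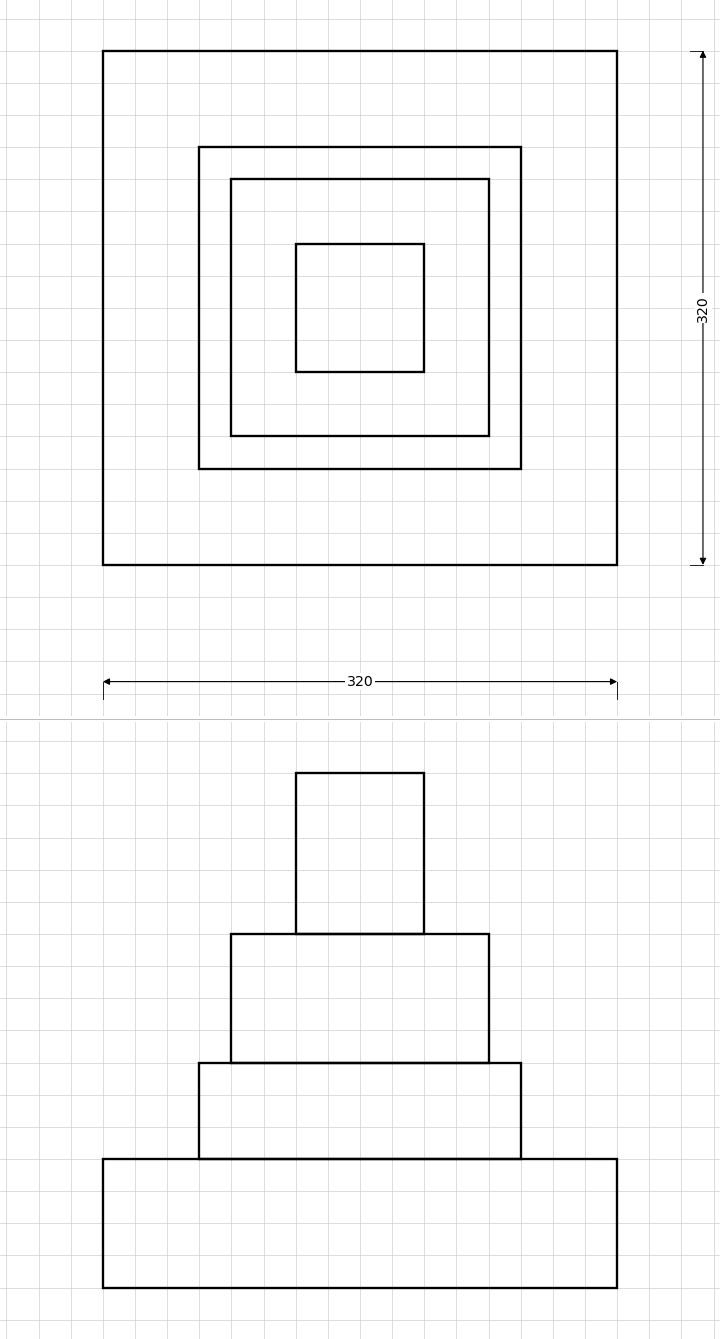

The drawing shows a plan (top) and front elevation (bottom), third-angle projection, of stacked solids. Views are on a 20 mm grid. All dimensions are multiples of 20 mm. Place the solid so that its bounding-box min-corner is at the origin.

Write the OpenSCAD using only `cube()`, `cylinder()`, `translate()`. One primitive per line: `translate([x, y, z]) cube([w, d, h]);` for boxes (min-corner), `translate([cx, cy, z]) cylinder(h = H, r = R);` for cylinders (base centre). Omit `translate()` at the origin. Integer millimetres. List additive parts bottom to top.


cube([320, 320, 80]);
translate([60, 60, 80]) cube([200, 200, 60]);
translate([80, 80, 140]) cube([160, 160, 80]);
translate([120, 120, 220]) cube([80, 80, 100]);


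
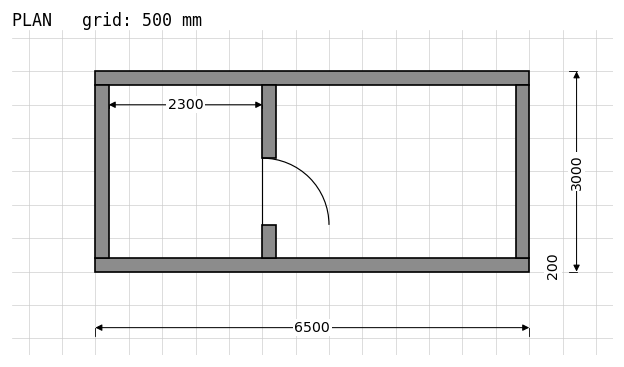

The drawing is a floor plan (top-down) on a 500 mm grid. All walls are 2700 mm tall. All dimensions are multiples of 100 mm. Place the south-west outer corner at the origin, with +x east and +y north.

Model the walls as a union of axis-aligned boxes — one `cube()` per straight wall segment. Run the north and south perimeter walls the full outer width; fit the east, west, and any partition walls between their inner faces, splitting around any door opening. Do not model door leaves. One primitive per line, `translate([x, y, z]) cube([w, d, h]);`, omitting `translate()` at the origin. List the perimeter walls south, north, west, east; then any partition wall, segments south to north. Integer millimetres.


cube([6500, 200, 2700]);
translate([0, 2800, 0]) cube([6500, 200, 2700]);
translate([0, 200, 0]) cube([200, 2600, 2700]);
translate([6300, 200, 0]) cube([200, 2600, 2700]);
translate([2500, 200, 0]) cube([200, 500, 2700]);
translate([2500, 1700, 0]) cube([200, 1100, 2700]);
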